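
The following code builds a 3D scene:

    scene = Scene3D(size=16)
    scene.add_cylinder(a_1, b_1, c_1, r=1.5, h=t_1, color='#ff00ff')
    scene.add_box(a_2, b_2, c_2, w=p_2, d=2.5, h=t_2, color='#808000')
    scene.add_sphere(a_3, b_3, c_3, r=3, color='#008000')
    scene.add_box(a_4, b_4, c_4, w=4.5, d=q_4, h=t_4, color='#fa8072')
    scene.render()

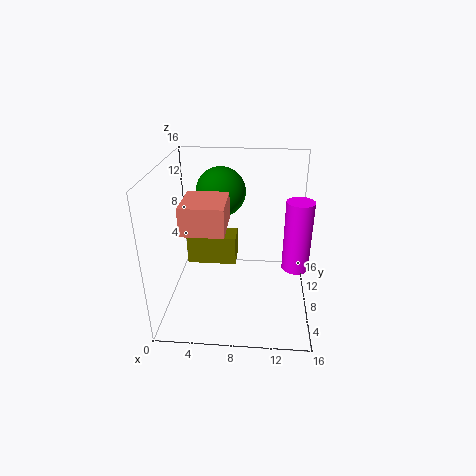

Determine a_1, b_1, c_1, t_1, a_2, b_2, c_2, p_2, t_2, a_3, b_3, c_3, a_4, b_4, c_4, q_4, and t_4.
a_1 = 14.5, b_1 = 8, c_1 = 4.5, t_1 = 8, a_2 = 3, b_2 = 5, c_2 = 6.5, p_2 = 5, t_2 = 3, a_3 = 5.5, b_3 = 13, c_3 = 11.5, a_4 = 2.5, b_4 = 4, c_4 = 10, q_4 = 5, t_4 = 3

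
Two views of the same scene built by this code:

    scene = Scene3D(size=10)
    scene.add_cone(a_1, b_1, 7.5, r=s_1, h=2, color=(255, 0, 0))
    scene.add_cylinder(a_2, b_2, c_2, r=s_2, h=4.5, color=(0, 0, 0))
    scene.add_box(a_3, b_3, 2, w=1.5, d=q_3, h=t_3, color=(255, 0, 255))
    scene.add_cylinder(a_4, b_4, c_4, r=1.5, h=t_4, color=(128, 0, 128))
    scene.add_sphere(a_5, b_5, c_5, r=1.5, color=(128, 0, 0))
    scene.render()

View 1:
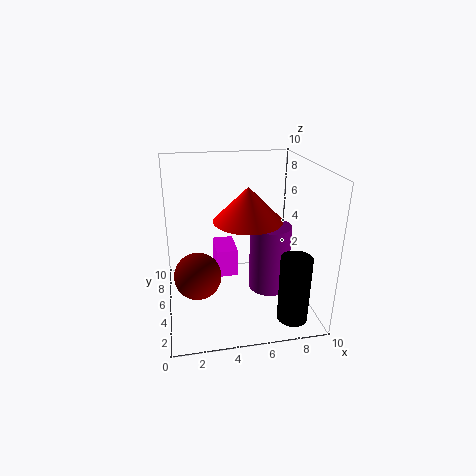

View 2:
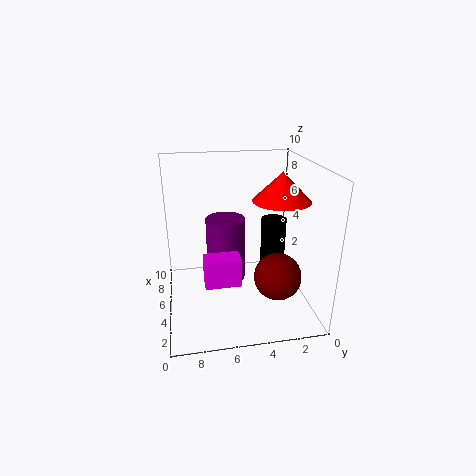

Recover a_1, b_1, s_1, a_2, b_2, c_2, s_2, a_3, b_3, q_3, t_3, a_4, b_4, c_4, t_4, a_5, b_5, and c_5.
a_1 = 5
b_1 = 2
s_1 = 2
a_2 = 8
b_2 = 1.5
c_2 = 0.5
s_2 = 1
a_3 = 3.5
b_3 = 5
q_3 = 2.5
t_3 = 2
a_4 = 7.5
b_4 = 5.5
c_4 = 0.5
t_4 = 5
a_5 = 2
b_5 = 3
c_5 = 3.5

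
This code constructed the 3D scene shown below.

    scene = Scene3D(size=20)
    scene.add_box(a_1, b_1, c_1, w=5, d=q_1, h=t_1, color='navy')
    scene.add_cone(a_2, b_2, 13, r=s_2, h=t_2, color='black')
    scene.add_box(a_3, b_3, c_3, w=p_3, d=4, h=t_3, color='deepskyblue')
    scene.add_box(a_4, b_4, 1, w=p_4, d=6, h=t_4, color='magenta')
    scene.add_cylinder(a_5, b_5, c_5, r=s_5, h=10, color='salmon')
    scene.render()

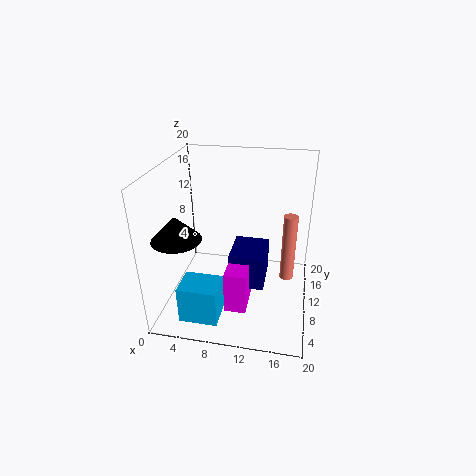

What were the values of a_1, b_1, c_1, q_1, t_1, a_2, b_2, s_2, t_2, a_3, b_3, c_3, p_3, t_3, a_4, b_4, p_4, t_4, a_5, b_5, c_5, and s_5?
a_1 = 9
b_1 = 8
c_1 = 3
q_1 = 6
t_1 = 5
a_2 = 4
b_2 = 3
s_2 = 3
t_2 = 3
a_3 = 4
b_3 = 1
c_3 = 2
p_3 = 5
t_3 = 5
a_4 = 9
b_4 = 5
p_4 = 3
t_4 = 6
a_5 = 17
b_5 = 12
c_5 = 3
s_5 = 1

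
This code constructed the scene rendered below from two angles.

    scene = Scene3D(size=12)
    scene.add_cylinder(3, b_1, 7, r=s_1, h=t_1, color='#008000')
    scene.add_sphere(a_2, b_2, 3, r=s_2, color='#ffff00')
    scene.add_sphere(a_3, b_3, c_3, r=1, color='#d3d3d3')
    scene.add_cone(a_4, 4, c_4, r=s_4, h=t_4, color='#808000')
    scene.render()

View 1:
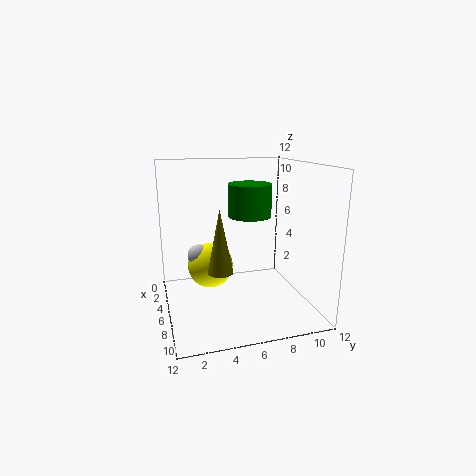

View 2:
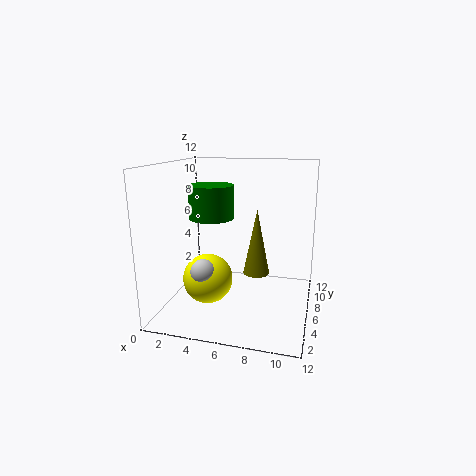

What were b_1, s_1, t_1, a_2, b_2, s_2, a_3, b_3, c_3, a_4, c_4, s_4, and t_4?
b_1 = 8
s_1 = 2
t_1 = 3
a_2 = 4
b_2 = 4
s_2 = 2
a_3 = 4
b_3 = 3
c_3 = 4
a_4 = 8
c_4 = 4
s_4 = 1
t_4 = 5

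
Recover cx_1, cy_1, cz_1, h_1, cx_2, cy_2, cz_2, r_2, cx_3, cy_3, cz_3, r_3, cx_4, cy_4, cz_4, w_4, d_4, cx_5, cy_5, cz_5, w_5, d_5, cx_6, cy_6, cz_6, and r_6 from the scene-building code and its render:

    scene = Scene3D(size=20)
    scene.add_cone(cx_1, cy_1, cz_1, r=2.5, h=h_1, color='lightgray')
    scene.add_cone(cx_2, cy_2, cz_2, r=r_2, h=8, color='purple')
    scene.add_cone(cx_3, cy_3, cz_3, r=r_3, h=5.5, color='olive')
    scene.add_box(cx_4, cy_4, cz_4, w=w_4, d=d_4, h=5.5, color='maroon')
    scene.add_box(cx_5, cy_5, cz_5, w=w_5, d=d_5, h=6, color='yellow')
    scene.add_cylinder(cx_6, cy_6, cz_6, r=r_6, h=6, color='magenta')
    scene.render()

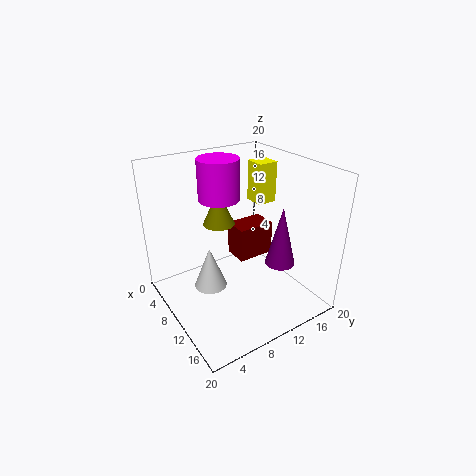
cx_1 = 6
cy_1 = 7.5
cz_1 = 0.5
h_1 = 6.5
cx_2 = 15
cy_2 = 13.5
cz_2 = 7.5
r_2 = 2
cx_3 = 3
cy_3 = 11
cz_3 = 9
r_3 = 2.5
cx_4 = 2.5
cy_4 = 13
cz_4 = 3
w_4 = 4
d_4 = 6
cx_5 = 5
cy_5 = 15
cz_5 = 13
w_5 = 3
d_5 = 3
cx_6 = 5
cy_6 = 10
cz_6 = 14
r_6 = 3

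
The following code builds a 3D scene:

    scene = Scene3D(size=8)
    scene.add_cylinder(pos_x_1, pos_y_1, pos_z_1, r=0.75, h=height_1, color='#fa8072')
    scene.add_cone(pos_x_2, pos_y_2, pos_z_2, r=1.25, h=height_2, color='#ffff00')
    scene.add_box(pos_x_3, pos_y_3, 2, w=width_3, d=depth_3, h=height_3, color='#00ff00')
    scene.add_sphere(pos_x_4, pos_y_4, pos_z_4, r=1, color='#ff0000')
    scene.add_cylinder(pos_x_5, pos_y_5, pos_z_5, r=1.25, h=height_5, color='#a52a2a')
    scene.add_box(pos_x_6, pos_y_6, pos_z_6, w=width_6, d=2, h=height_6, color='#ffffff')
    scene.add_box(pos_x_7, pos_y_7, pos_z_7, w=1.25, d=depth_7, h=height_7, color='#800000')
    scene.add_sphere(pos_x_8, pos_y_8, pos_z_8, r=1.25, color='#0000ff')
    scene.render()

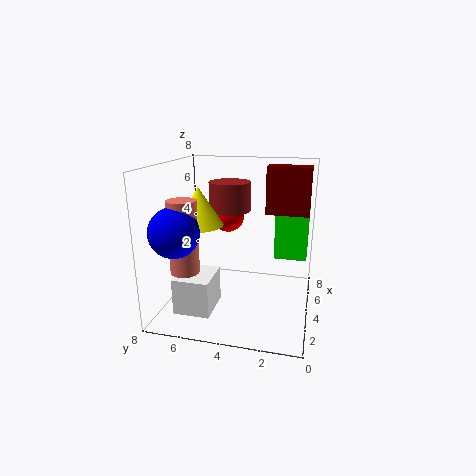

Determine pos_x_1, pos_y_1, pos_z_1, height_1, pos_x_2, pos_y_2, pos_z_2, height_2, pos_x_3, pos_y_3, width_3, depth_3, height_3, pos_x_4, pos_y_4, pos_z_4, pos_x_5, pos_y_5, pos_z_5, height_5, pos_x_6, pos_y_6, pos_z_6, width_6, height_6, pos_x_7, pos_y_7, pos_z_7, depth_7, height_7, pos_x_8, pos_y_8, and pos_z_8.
pos_x_1 = 1.75, pos_y_1 = 6.25, pos_z_1 = 2.75, height_1 = 3.75, pos_x_2 = 2.75, pos_y_2 = 5.75, pos_z_2 = 5, height_2 = 2, pos_x_3 = 6.25, pos_y_3 = 0.25, width_3 = 1.75, depth_3 = 2, height_3 = 3.25, pos_x_4 = 6.5, pos_y_4 = 5.25, pos_z_4 = 4.5, pos_x_5 = 6, pos_y_5 = 5, pos_z_5 = 5, height_5 = 1.75, pos_x_6 = 1.5, pos_y_6 = 5, pos_z_6 = 0.25, width_6 = 2.25, height_6 = 2, pos_x_7 = 5.5, pos_y_7 = 0.25, pos_z_7 = 5, depth_7 = 2.5, height_7 = 2.75, pos_x_8 = 1.25, pos_y_8 = 6.5, pos_z_8 = 5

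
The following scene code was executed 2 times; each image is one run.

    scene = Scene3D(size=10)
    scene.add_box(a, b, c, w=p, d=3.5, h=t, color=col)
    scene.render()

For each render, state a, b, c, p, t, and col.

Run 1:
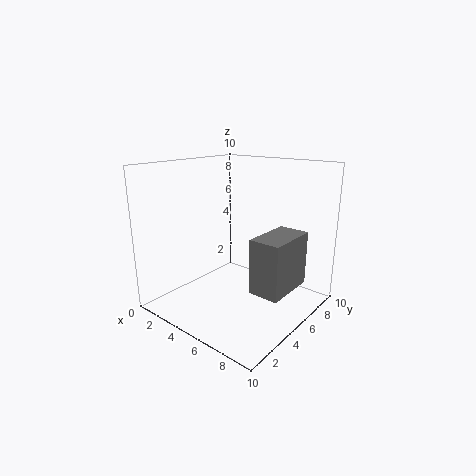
a = 7.5, b = 3, c = 2.5, p = 2, t = 3.5, col = 'gray'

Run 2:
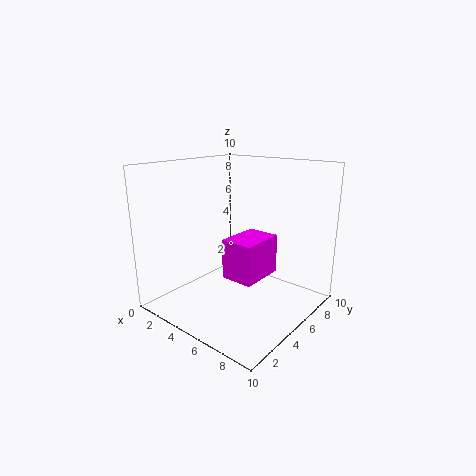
a = 3.5, b = 5, c = 1.5, p = 2.5, t = 3, col = 'magenta'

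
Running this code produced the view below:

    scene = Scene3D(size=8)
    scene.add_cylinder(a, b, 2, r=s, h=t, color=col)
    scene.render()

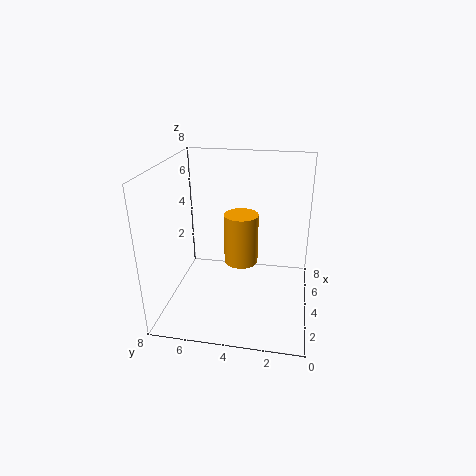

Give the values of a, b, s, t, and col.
a = 5; b = 4; s = 1; t = 3; col = 'orange'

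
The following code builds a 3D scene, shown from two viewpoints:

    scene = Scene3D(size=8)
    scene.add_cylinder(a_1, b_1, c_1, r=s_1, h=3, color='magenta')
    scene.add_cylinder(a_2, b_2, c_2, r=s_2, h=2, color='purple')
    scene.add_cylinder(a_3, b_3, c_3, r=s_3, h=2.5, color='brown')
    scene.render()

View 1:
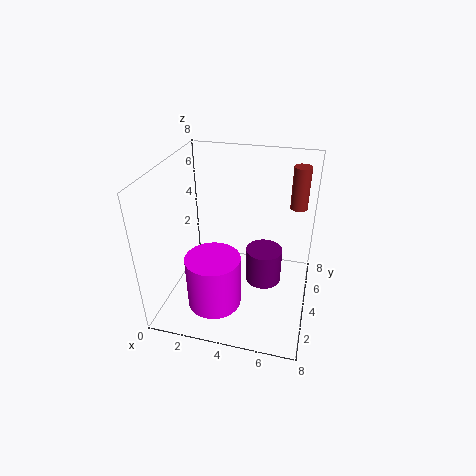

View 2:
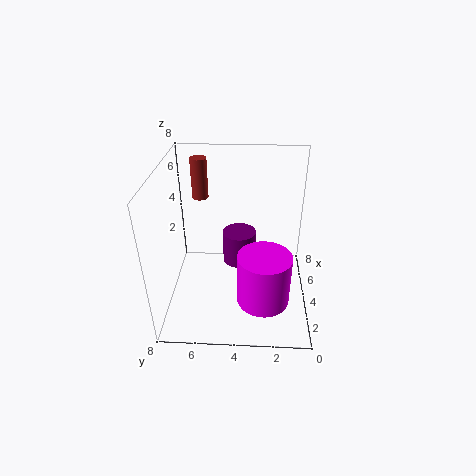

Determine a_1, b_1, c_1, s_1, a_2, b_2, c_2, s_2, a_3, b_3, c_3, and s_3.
a_1 = 3; b_1 = 2.5; c_1 = 0.5; s_1 = 1.5; a_2 = 5.5; b_2 = 4; c_2 = 1.5; s_2 = 1; a_3 = 7; b_3 = 6.5; c_3 = 5; s_3 = 0.5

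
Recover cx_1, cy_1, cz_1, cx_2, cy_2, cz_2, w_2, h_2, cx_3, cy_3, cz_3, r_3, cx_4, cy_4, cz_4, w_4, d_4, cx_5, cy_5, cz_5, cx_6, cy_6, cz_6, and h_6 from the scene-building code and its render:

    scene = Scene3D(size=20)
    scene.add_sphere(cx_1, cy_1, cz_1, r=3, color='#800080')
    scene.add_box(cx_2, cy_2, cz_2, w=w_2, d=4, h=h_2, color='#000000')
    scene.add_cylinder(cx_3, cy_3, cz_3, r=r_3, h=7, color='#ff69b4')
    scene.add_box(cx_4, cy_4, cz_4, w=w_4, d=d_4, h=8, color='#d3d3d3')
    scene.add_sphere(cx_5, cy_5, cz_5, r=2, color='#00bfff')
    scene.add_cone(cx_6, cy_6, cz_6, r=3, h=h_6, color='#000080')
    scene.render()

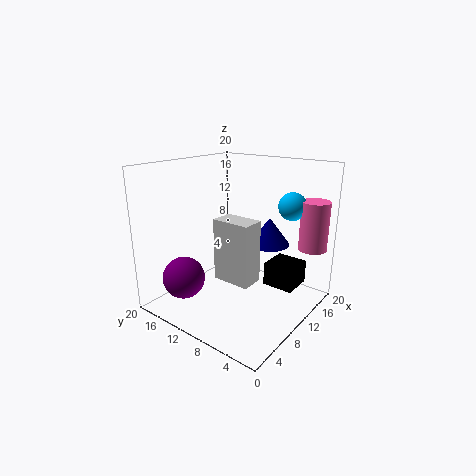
cx_1 = 5, cy_1 = 16, cz_1 = 4, cx_2 = 9, cy_2 = 1, cz_2 = 5, w_2 = 4, h_2 = 3, cx_3 = 17, cy_3 = 2, cz_3 = 8, r_3 = 2, cx_4 = 5, cy_4 = 5, cz_4 = 6, w_4 = 3, d_4 = 5, cx_5 = 16, cy_5 = 5, cz_5 = 14, cx_6 = 15, cy_6 = 8, cz_6 = 8, h_6 = 4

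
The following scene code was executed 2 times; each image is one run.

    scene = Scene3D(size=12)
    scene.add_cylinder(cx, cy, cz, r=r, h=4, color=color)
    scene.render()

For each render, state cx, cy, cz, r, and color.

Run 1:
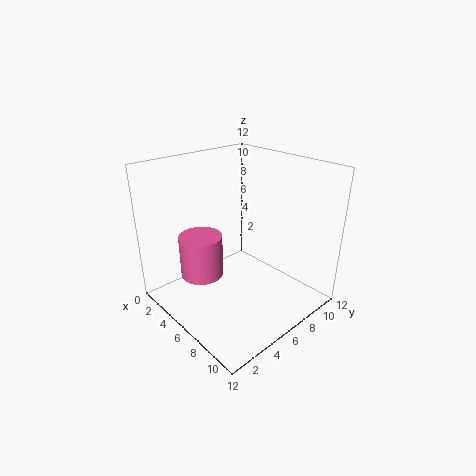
cx = 2, cy = 5, cz = 1, r = 2, color = 'hotpink'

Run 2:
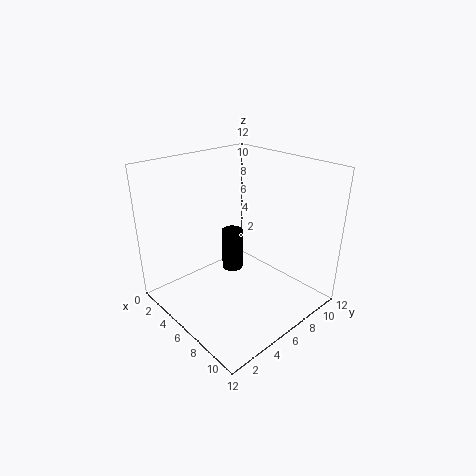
cx = 3, cy = 8, cz = 1, r = 1, color = 'black'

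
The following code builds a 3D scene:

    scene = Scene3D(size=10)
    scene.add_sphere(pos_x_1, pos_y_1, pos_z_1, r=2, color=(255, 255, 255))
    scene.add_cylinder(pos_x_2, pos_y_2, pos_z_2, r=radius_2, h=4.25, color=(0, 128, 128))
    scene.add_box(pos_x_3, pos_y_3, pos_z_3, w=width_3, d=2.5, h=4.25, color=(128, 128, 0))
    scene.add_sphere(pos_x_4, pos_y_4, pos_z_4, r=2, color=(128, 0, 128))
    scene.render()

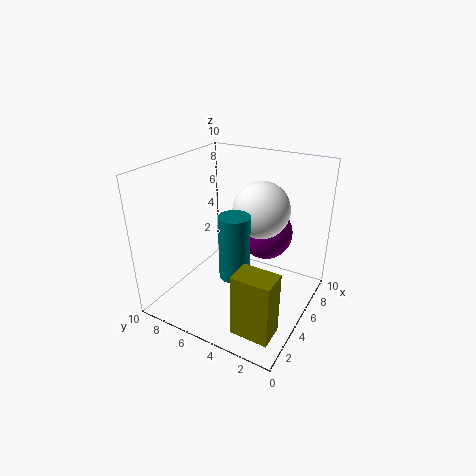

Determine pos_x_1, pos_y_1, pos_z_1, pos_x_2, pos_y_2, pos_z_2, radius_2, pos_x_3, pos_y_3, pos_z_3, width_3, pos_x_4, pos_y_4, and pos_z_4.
pos_x_1 = 6.5; pos_y_1 = 4; pos_z_1 = 6.75; pos_x_2 = 3.25; pos_y_2 = 4.25; pos_z_2 = 3.25; radius_2 = 1; pos_x_3 = 1; pos_y_3 = 0.75; pos_z_3 = 0.5; width_3 = 1.75; pos_x_4 = 8; pos_y_4 = 4.25; pos_z_4 = 4.25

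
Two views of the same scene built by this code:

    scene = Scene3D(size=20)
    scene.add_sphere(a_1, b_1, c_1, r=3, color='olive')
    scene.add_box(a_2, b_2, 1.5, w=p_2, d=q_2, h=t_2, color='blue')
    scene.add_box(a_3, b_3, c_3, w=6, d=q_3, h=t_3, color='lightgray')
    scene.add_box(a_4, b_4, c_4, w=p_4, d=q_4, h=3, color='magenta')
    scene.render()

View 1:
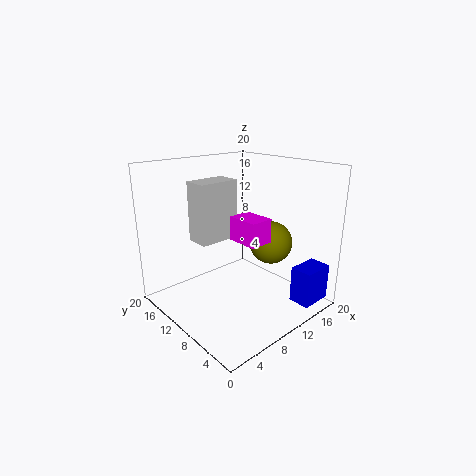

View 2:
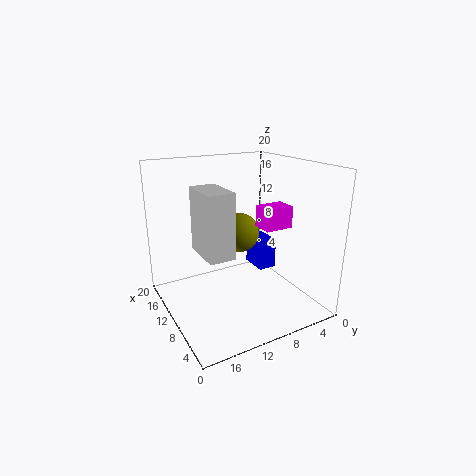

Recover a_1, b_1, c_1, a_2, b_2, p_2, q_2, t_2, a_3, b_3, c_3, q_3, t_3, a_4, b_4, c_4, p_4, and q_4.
a_1 = 14
b_1 = 7.5
c_1 = 9
a_2 = 14
b_2 = 0.5
p_2 = 4.5
q_2 = 3
t_2 = 5
a_3 = 6
b_3 = 12.5
c_3 = 9
q_3 = 3.5
t_3 = 8.5
a_4 = 6.5
b_4 = 3.5
c_4 = 11.5
p_4 = 3
q_4 = 4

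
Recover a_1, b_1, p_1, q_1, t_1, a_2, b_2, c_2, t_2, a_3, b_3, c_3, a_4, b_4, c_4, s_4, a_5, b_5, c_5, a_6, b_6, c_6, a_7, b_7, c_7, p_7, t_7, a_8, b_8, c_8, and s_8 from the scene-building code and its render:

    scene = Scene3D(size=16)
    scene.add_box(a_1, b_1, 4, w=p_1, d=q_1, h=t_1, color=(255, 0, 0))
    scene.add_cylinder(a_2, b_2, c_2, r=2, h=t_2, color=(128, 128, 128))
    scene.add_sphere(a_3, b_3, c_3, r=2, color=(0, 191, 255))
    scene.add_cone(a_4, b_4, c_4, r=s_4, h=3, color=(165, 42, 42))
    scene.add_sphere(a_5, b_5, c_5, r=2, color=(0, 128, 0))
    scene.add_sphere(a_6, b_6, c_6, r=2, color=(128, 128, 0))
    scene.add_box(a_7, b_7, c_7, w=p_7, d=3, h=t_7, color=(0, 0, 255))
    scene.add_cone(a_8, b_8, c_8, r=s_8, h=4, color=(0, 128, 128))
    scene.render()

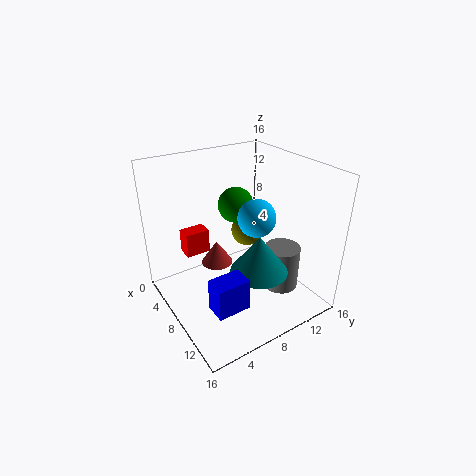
a_1 = 1
b_1 = 4
p_1 = 2
q_1 = 3
t_1 = 3
a_2 = 11
b_2 = 12
c_2 = 2
t_2 = 5
a_3 = 10
b_3 = 9
c_3 = 11
a_4 = 3
b_4 = 8
c_4 = 2
s_4 = 2
a_5 = 6
b_5 = 9
c_5 = 11
a_6 = 4
b_6 = 12
c_6 = 6
a_7 = 14
b_7 = 1
c_7 = 6
p_7 = 2
t_7 = 3
a_8 = 12
b_8 = 8
c_8 = 6
s_8 = 3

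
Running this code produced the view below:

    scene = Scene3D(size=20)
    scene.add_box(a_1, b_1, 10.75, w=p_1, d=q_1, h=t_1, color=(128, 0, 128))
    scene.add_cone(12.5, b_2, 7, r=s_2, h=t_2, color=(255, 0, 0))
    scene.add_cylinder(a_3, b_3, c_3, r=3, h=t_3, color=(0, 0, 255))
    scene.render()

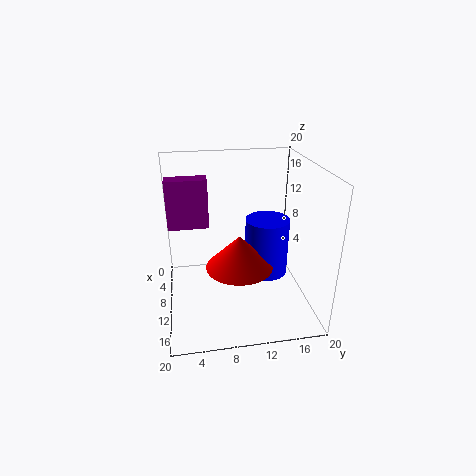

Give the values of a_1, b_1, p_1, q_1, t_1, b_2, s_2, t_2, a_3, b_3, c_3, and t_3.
a_1 = 5.25; b_1 = 0.5; p_1 = 2.5; q_1 = 5.75; t_1 = 7; b_2 = 9.75; s_2 = 4.5; t_2 = 4.5; a_3 = 10.5; b_3 = 14; c_3 = 4.75; t_3 = 8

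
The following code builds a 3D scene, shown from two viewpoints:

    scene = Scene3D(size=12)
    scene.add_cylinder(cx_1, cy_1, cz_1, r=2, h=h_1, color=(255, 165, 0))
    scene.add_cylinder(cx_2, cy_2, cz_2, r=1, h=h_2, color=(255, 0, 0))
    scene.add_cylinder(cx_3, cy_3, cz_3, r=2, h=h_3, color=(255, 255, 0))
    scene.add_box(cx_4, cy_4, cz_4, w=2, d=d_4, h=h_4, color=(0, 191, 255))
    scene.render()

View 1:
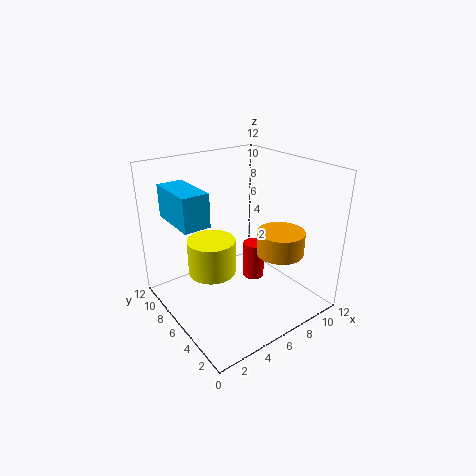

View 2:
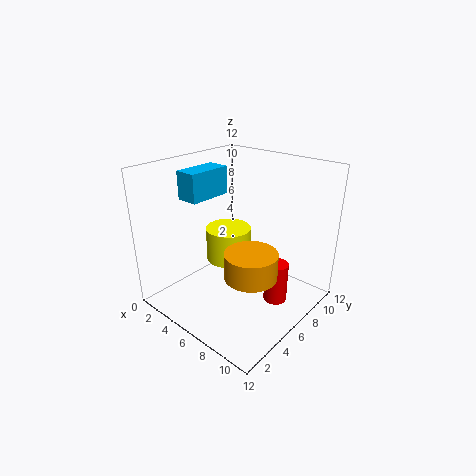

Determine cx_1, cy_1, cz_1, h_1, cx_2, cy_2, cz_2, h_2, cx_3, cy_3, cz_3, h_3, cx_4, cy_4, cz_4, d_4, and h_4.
cx_1 = 9
cy_1 = 4
cz_1 = 4.5
h_1 = 2
cx_2 = 9
cy_2 = 7.5
cz_2 = 0.5
h_2 = 3.5
cx_3 = 4
cy_3 = 7
cz_3 = 3
h_3 = 3
cx_4 = 0.5
cy_4 = 4.5
cz_4 = 8.5
d_4 = 4
h_4 = 2.5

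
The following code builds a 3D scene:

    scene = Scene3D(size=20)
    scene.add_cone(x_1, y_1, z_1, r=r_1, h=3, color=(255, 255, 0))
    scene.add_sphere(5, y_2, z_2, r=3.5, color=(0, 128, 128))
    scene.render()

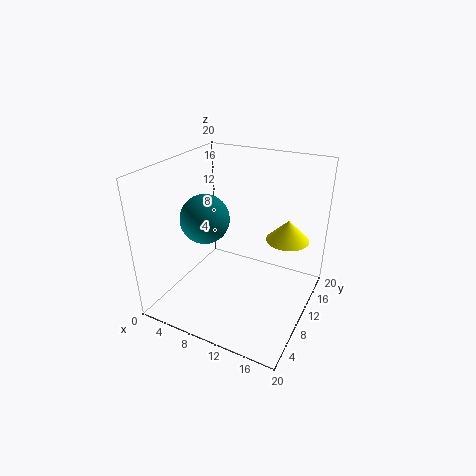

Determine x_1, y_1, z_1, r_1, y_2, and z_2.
x_1 = 16
y_1 = 13.5
z_1 = 9.5
r_1 = 3
y_2 = 9.5
z_2 = 12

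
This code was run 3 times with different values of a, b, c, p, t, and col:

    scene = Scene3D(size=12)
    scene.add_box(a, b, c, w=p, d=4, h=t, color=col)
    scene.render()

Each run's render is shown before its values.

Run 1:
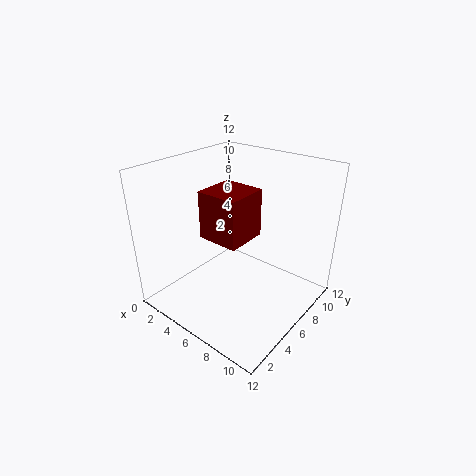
a = 1.5; b = 6; c = 4.5; p = 4; t = 4.5; col = 'maroon'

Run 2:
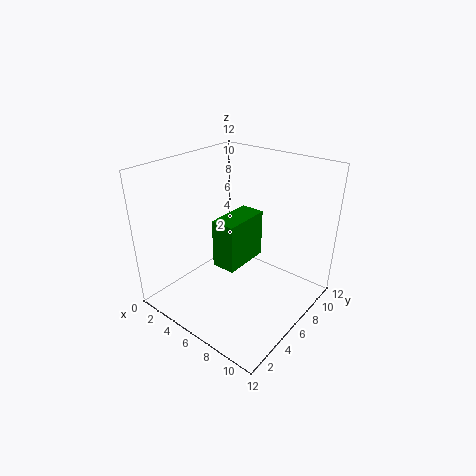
a = 5; b = 4; c = 4; p = 2; t = 4; col = 'green'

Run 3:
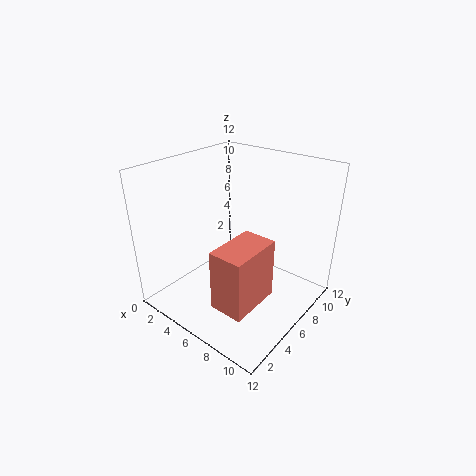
a = 8; b = 0.5; c = 3.5; p = 2.5; t = 4.5; col = 'salmon'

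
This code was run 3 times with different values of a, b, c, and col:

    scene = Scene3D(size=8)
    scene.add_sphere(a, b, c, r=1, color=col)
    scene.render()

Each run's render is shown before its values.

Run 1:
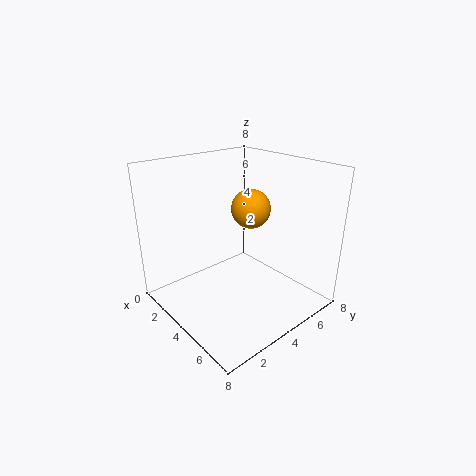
a = 5
b = 4
c = 6
col = 'orange'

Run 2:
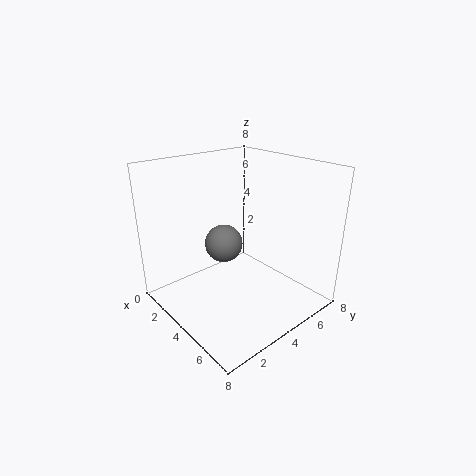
a = 4
b = 3
c = 4
col = 'gray'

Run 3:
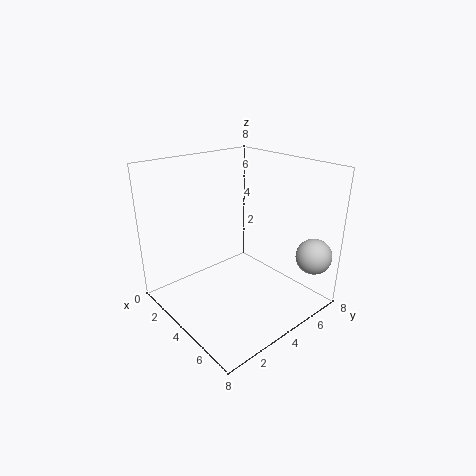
a = 7
b = 7
c = 3
col = 'lightgray'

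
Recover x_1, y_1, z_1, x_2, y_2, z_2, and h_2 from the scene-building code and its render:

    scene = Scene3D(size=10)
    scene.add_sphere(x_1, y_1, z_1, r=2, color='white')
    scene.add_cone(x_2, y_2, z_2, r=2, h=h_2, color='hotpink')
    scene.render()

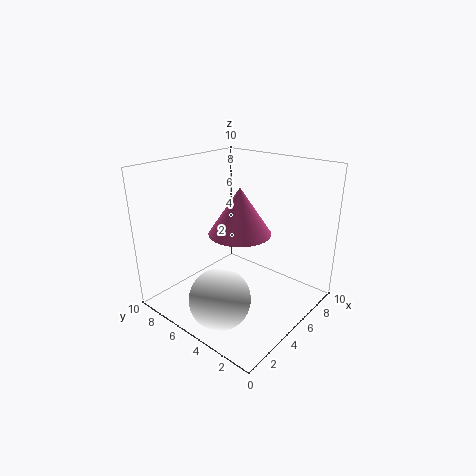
x_1 = 2, y_1 = 4, z_1 = 2, x_2 = 4, y_2 = 4, z_2 = 6, h_2 = 3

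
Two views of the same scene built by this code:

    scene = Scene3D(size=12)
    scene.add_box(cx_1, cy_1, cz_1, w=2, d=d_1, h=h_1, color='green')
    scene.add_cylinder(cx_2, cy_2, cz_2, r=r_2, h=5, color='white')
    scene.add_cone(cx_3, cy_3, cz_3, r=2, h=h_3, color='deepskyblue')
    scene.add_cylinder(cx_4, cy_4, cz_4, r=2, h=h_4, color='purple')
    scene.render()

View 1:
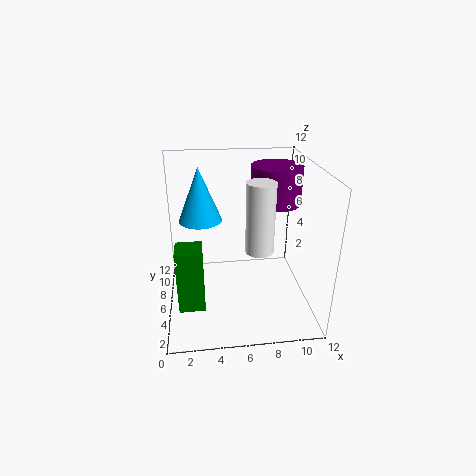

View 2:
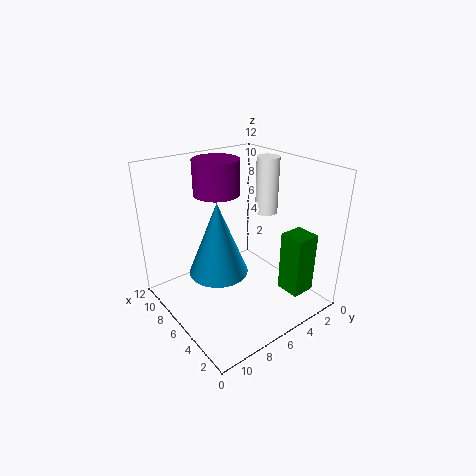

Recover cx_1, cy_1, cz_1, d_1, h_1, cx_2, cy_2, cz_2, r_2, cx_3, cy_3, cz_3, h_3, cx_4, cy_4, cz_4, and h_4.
cx_1 = 1; cy_1 = 2; cz_1 = 2; d_1 = 2; h_1 = 5; cx_2 = 7; cy_2 = 2; cz_2 = 7; r_2 = 1; cx_3 = 3; cy_3 = 10; cz_3 = 6; h_3 = 5; cx_4 = 9; cy_4 = 6; cz_4 = 9; h_4 = 3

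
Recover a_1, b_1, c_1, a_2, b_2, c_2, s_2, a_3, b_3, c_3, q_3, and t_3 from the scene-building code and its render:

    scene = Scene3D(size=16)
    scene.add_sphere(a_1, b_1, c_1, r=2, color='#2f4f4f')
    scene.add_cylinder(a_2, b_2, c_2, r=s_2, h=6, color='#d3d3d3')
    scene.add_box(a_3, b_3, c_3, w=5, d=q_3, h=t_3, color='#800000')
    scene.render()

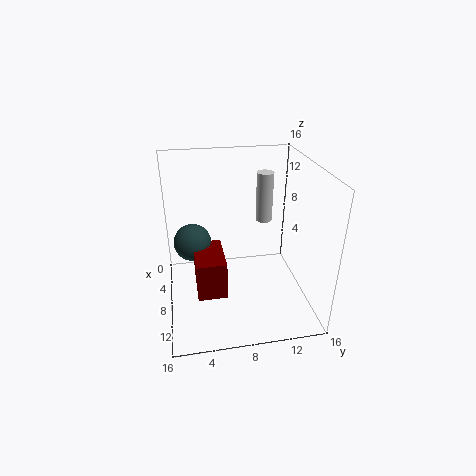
a_1 = 8; b_1 = 3; c_1 = 8; a_2 = 4; b_2 = 12; c_2 = 8; s_2 = 1; a_3 = 8; b_3 = 3; c_3 = 4; q_3 = 3; t_3 = 4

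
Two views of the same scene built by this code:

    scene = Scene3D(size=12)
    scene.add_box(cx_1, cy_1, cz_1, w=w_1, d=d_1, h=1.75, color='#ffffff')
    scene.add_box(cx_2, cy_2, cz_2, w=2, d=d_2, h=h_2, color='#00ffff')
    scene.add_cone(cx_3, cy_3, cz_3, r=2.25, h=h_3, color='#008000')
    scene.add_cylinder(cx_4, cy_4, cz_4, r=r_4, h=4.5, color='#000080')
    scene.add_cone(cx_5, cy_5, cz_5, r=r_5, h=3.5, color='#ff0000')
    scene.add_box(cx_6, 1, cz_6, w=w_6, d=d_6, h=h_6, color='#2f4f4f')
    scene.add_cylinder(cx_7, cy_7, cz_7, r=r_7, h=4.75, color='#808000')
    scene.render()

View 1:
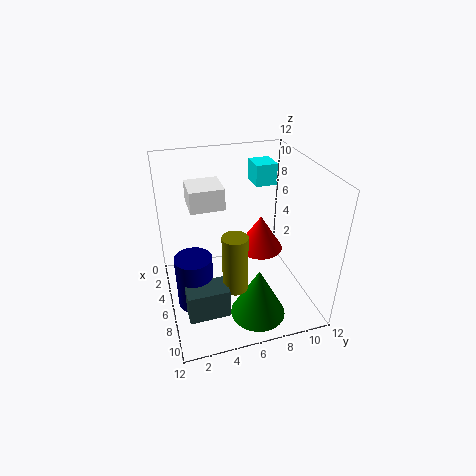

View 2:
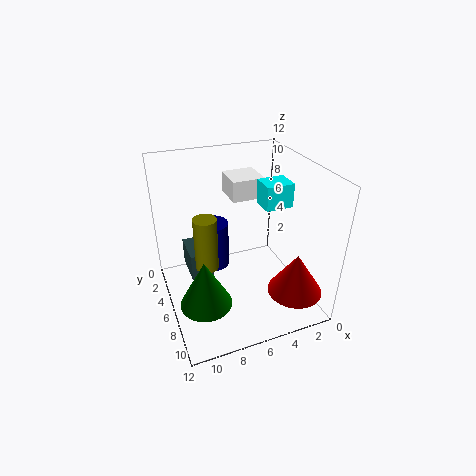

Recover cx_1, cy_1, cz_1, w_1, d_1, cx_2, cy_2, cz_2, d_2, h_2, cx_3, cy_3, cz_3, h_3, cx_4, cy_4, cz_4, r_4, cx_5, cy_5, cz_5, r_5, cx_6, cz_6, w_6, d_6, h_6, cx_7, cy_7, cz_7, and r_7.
cx_1 = 3.25, cy_1 = 2.25, cz_1 = 8.75, w_1 = 2.75, d_1 = 2.75, cx_2 = 3.25, cy_2 = 7.75, cz_2 = 10, d_2 = 1.75, h_2 = 1.75, cx_3 = 9.25, cy_3 = 6.75, cz_3 = 0.5, h_3 = 4.25, cx_4 = 7, cy_4 = 2, cz_4 = 1, r_4 = 1.5, cx_5 = 2.25, cy_5 = 9.5, cz_5 = 2, r_5 = 2.25, cx_6 = 7.75, cz_6 = 1.25, w_6 = 2, d_6 = 3.25, h_6 = 2.5, cx_7 = 8.5, cy_7 = 5, cz_7 = 3, r_7 = 1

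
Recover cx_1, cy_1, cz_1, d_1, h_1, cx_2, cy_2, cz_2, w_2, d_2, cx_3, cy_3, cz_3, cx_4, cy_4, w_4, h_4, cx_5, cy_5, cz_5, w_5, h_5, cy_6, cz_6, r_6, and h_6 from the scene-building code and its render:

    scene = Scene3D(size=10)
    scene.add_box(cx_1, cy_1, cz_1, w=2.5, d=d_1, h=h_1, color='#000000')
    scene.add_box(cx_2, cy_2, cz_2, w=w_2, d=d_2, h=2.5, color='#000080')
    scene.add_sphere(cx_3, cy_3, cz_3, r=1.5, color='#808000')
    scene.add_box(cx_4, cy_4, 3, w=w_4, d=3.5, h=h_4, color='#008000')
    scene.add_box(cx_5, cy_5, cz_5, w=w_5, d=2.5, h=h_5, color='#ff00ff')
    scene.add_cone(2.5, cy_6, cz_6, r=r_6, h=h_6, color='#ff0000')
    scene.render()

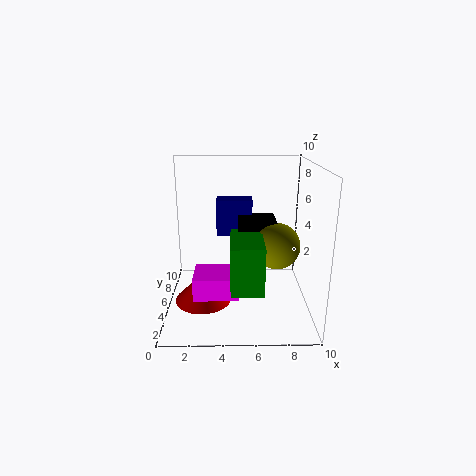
cx_1 = 5; cy_1 = 3.5; cz_1 = 5; d_1 = 2.5; h_1 = 1.5; cx_2 = 3.5; cy_2 = 5.5; cz_2 = 5; w_2 = 2.5; d_2 = 1.5; cx_3 = 7.5; cy_3 = 3.5; cz_3 = 5; cx_4 = 4.5; cy_4 = 0.5; w_4 = 2; h_4 = 3; cx_5 = 2; cy_5 = 2.5; cz_5 = 1.5; w_5 = 3; h_5 = 1.5; cy_6 = 4.5; cz_6 = 0.5; r_6 = 2; h_6 = 2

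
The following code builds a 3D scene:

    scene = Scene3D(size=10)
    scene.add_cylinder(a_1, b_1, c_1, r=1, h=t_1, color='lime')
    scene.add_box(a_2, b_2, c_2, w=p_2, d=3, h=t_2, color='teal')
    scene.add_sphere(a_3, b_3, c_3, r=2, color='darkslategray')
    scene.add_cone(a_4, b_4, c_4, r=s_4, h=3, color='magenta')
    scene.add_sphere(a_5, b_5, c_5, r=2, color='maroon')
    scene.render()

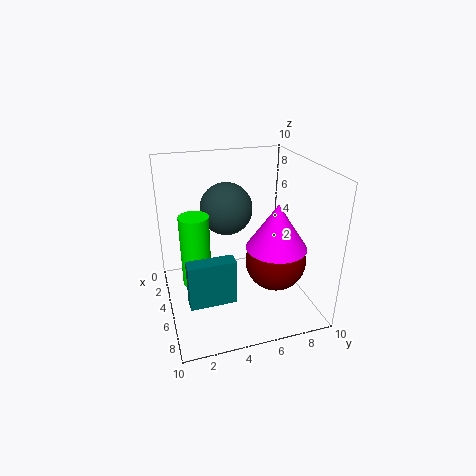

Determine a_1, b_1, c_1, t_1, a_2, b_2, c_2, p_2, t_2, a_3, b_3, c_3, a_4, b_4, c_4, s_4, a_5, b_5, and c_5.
a_1 = 5; b_1 = 2; c_1 = 2; t_1 = 5; a_2 = 7; b_2 = 1; c_2 = 2; p_2 = 1; t_2 = 3; a_3 = 2; b_3 = 5; c_3 = 6; a_4 = 7; b_4 = 7; c_4 = 5; s_4 = 2; a_5 = 7; b_5 = 7; c_5 = 4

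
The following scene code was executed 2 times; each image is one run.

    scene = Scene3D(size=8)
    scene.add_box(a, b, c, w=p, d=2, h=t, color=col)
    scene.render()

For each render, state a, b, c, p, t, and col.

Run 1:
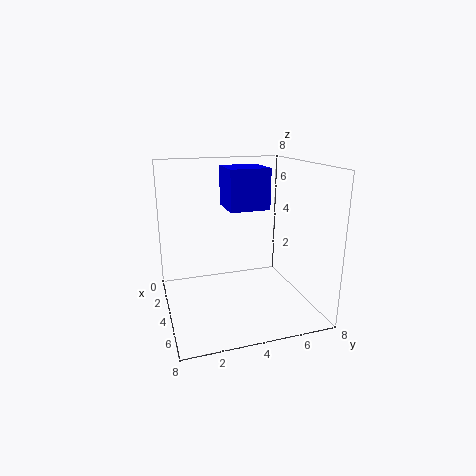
a = 4, b = 3, c = 6, p = 2, t = 2, col = 'blue'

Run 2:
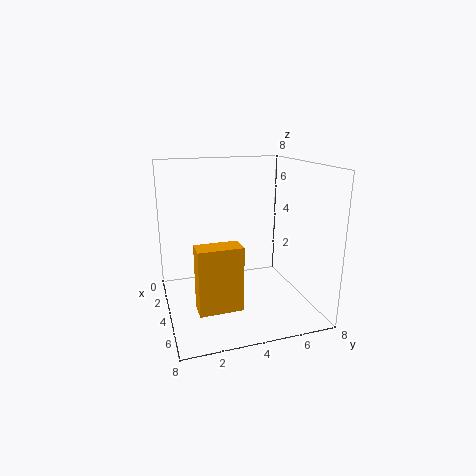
a = 7, b = 1, c = 2, p = 1, t = 3, col = 'orange'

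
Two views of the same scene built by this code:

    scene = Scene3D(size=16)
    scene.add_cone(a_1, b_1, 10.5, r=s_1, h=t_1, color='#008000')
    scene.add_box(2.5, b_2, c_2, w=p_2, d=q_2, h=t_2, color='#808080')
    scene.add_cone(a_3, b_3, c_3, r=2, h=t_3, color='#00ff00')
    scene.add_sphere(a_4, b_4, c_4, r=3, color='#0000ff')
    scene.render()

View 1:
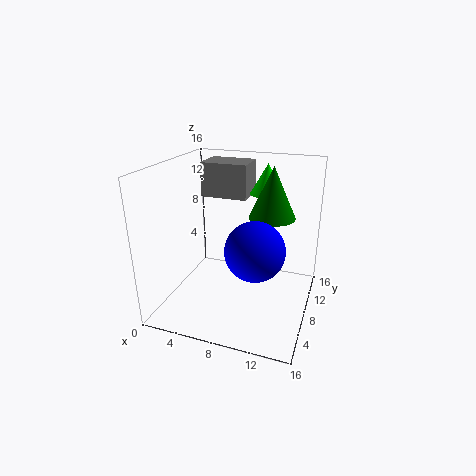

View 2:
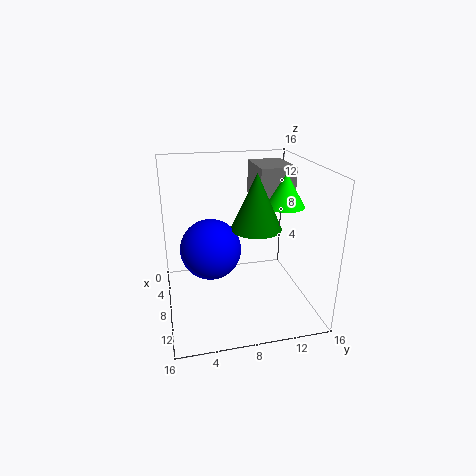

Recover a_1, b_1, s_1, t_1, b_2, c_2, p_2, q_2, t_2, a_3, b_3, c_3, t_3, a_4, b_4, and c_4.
a_1 = 11.5; b_1 = 9; s_1 = 2.5; t_1 = 5.5; b_2 = 10.5; c_2 = 11.5; p_2 = 5.5; q_2 = 4; t_2 = 4; a_3 = 10; b_3 = 12.5; c_3 = 12; t_3 = 3.5; a_4 = 11; b_4 = 4.5; c_4 = 8.5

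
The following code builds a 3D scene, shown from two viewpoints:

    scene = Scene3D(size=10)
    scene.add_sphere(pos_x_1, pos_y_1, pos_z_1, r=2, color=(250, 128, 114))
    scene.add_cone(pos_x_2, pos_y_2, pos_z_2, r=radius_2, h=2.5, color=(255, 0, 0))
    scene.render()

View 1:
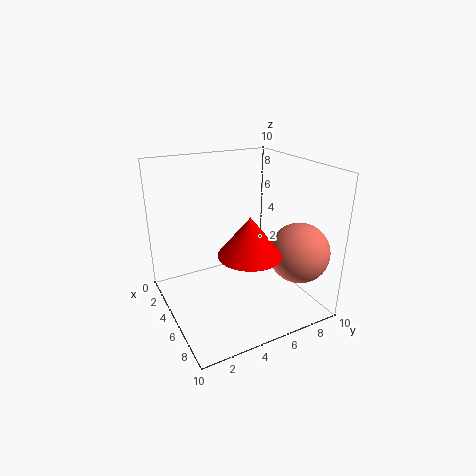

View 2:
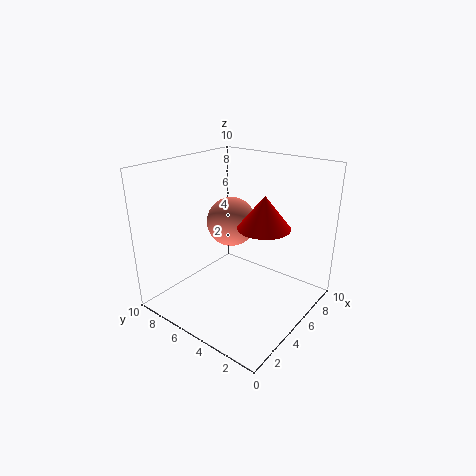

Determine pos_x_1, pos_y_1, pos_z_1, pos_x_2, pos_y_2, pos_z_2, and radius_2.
pos_x_1 = 8
pos_y_1 = 8
pos_z_1 = 4.5
pos_x_2 = 7.5
pos_y_2 = 4.5
pos_z_2 = 5
radius_2 = 2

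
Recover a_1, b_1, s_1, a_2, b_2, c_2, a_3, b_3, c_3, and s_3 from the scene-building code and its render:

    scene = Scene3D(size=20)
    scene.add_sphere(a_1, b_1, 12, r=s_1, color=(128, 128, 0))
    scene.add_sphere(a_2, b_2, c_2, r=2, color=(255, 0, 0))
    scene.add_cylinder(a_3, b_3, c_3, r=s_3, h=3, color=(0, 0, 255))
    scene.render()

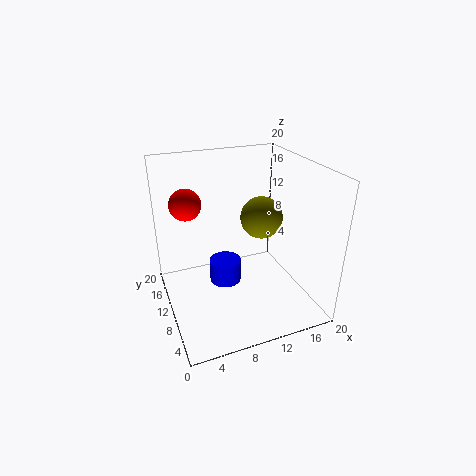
a_1 = 14, b_1 = 11, s_1 = 3, a_2 = 3, b_2 = 10, c_2 = 16, a_3 = 7, b_3 = 7, c_3 = 6, s_3 = 2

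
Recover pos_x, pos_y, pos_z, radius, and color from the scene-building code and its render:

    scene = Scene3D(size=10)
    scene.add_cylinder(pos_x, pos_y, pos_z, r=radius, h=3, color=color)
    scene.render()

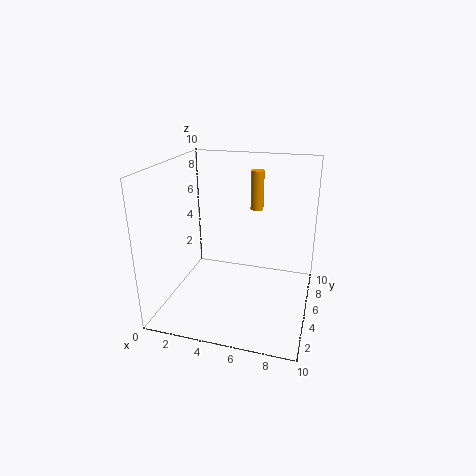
pos_x = 5.5; pos_y = 8.5; pos_z = 6; radius = 0.5; color = 'orange'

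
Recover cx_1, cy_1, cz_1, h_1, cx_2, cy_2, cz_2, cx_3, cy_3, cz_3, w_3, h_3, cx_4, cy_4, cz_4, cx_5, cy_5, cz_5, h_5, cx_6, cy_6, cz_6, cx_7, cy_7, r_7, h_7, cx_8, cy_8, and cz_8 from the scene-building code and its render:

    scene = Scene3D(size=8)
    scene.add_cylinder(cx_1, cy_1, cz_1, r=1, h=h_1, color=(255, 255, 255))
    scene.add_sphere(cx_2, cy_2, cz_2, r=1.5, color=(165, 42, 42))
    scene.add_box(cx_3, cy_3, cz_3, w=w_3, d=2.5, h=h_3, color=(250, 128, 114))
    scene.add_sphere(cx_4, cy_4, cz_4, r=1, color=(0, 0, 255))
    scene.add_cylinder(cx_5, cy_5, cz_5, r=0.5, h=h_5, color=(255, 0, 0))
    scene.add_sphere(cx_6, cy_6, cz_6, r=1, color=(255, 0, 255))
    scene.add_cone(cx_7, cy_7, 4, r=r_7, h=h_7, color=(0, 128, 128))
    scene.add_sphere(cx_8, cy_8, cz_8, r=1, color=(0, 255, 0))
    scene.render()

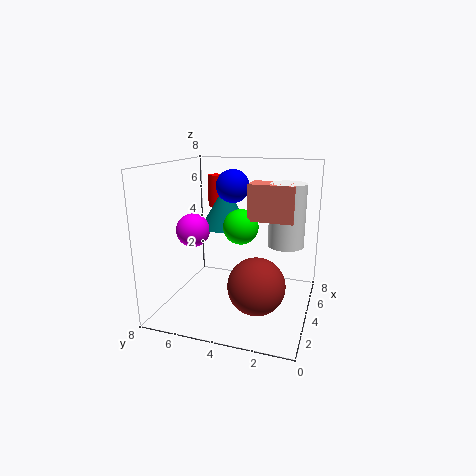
cx_1 = 5; cy_1 = 1.5; cz_1 = 3.5; h_1 = 3.5; cx_2 = 2.5; cy_2 = 2.5; cz_2 = 2; cx_3 = 4; cy_3 = 1; cz_3 = 5; w_3 = 1.5; h_3 = 2; cx_4 = 6; cy_4 = 5; cz_4 = 6.5; cx_5 = 7; cy_5 = 6.5; cz_5 = 5; h_5 = 2; cx_6 = 4.5; cy_6 = 7; cz_6 = 4; cx_7 = 6; cy_7 = 5.5; r_7 = 1.5; h_7 = 2.5; cx_8 = 4.5; cy_8 = 4; cz_8 = 4.5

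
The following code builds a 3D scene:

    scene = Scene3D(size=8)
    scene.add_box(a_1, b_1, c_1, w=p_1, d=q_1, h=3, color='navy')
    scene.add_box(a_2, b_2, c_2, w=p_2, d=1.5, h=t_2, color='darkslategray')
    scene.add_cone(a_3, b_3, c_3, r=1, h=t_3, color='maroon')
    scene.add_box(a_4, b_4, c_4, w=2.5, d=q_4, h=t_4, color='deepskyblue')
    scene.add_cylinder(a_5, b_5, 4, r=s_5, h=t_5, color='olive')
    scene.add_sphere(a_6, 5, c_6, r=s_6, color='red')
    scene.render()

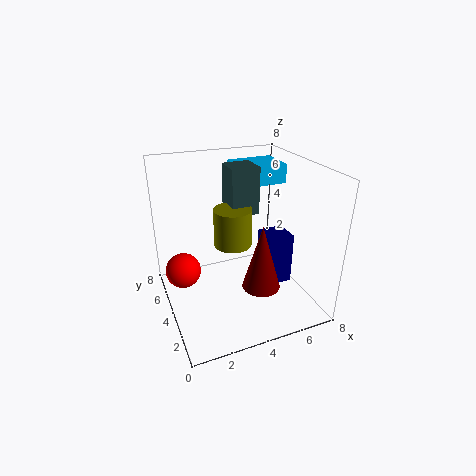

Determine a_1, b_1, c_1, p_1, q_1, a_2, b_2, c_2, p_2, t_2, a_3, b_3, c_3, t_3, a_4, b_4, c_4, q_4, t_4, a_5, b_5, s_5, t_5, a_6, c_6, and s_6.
a_1 = 5.5, b_1 = 3, c_1 = 1, p_1 = 1.5, q_1 = 1.5, a_2 = 3.5, b_2 = 3.5, c_2 = 5.5, p_2 = 1.5, t_2 = 2.5, a_3 = 4.5, b_3 = 2, c_3 = 2, t_3 = 3.5, a_4 = 4, b_4 = 3.5, c_4 = 7, q_4 = 2, t_4 = 1, a_5 = 3.5, b_5 = 3.5, s_5 = 1, t_5 = 2, a_6 = 1, c_6 = 2, s_6 = 1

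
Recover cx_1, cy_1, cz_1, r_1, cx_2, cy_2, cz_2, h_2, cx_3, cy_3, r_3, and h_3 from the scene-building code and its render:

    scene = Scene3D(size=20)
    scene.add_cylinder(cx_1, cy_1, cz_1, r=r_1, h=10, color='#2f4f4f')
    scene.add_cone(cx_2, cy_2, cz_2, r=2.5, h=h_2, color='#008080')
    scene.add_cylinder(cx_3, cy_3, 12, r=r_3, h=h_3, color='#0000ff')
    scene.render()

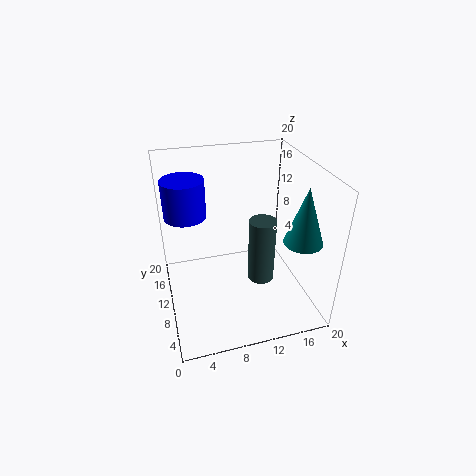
cx_1 = 14
cy_1 = 11
cz_1 = 1.5
r_1 = 2
cx_2 = 17
cy_2 = 4.5
cz_2 = 11.5
h_2 = 7.5
cx_3 = 3.5
cy_3 = 14.5
r_3 = 3
h_3 = 5.5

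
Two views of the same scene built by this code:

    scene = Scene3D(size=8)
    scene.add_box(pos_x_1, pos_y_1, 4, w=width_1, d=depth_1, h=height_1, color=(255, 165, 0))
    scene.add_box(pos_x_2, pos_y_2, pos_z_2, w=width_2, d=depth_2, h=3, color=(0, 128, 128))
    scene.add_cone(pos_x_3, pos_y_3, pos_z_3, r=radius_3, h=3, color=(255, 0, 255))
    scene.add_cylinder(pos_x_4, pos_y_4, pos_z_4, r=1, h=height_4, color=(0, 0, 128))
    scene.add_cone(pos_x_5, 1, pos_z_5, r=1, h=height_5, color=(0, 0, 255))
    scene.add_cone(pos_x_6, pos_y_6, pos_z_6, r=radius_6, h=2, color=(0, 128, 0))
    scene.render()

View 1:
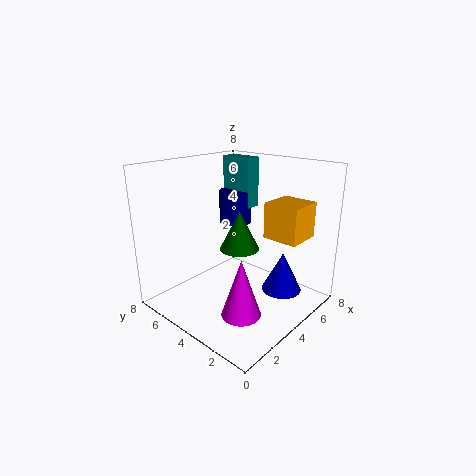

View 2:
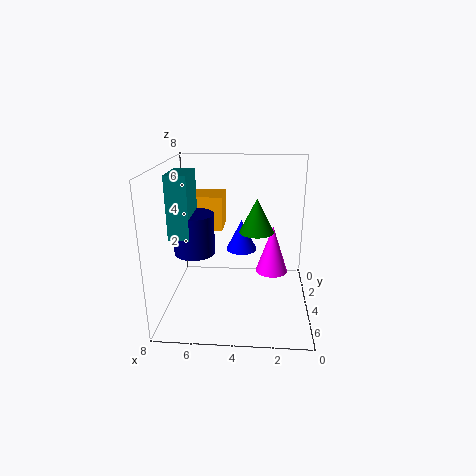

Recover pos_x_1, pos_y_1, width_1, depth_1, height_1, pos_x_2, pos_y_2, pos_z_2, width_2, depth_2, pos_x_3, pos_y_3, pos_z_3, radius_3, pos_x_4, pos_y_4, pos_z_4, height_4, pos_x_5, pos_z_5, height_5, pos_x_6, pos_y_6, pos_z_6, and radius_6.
pos_x_1 = 5
pos_y_1 = 1
width_1 = 2
depth_1 = 2
height_1 = 2
pos_x_2 = 6
pos_y_2 = 5
pos_z_2 = 5
width_2 = 1
depth_2 = 2
pos_x_3 = 2
pos_y_3 = 2
pos_z_3 = 1
radius_3 = 1
pos_x_4 = 6
pos_y_4 = 6
pos_z_4 = 4
height_4 = 2
pos_x_5 = 4
pos_z_5 = 2
height_5 = 2
pos_x_6 = 3
pos_y_6 = 3
pos_z_6 = 4
radius_6 = 1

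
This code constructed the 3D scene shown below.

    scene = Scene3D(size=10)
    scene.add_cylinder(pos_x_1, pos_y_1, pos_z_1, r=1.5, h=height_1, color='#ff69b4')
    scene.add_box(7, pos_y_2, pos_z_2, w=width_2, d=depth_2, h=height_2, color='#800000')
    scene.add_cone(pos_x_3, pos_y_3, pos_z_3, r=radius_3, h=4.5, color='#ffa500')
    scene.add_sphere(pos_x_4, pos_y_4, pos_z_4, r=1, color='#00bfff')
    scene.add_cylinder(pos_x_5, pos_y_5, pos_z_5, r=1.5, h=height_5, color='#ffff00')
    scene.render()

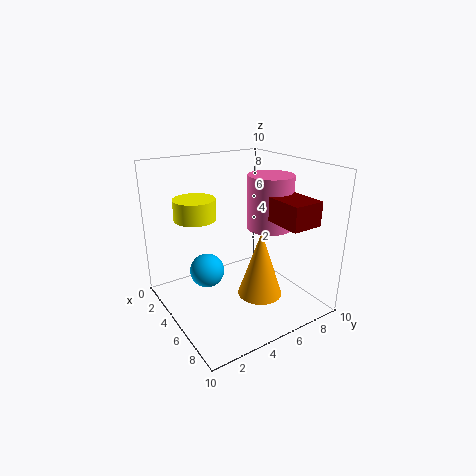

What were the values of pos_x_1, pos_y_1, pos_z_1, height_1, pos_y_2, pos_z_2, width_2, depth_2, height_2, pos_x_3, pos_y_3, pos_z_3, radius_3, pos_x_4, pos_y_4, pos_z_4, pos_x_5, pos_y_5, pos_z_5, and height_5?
pos_x_1 = 6.5; pos_y_1 = 6.5; pos_z_1 = 6; height_1 = 3.5; pos_y_2 = 5.5; pos_z_2 = 7; width_2 = 3; depth_2 = 2; height_2 = 1.5; pos_x_3 = 7; pos_y_3 = 5.5; pos_z_3 = 1.5; radius_3 = 1.5; pos_x_4 = 7; pos_y_4 = 1.5; pos_z_4 = 4.5; pos_x_5 = 2.5; pos_y_5 = 3; pos_z_5 = 6; height_5 = 1.5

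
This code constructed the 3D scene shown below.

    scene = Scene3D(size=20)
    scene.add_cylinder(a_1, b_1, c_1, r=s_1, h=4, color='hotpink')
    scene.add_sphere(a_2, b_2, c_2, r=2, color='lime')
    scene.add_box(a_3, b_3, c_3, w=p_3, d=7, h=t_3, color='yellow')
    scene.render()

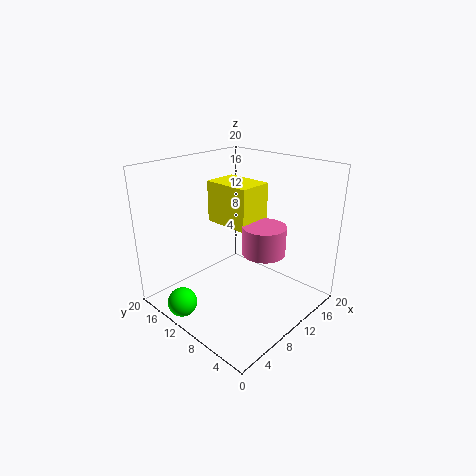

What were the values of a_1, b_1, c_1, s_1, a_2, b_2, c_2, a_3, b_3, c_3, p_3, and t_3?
a_1 = 12, b_1 = 7, c_1 = 8, s_1 = 3, a_2 = 2, b_2 = 13, c_2 = 2, a_3 = 10, b_3 = 9, c_3 = 11, p_3 = 5, t_3 = 6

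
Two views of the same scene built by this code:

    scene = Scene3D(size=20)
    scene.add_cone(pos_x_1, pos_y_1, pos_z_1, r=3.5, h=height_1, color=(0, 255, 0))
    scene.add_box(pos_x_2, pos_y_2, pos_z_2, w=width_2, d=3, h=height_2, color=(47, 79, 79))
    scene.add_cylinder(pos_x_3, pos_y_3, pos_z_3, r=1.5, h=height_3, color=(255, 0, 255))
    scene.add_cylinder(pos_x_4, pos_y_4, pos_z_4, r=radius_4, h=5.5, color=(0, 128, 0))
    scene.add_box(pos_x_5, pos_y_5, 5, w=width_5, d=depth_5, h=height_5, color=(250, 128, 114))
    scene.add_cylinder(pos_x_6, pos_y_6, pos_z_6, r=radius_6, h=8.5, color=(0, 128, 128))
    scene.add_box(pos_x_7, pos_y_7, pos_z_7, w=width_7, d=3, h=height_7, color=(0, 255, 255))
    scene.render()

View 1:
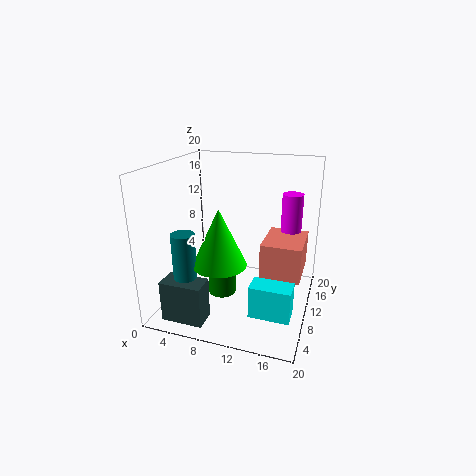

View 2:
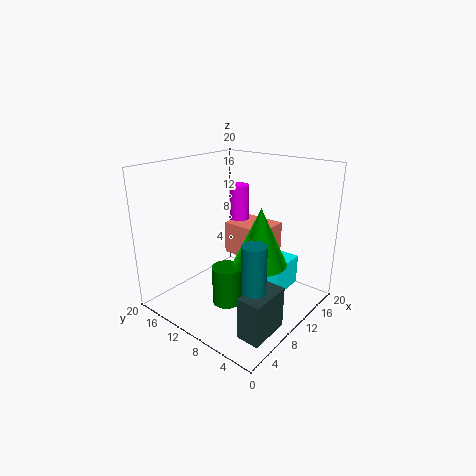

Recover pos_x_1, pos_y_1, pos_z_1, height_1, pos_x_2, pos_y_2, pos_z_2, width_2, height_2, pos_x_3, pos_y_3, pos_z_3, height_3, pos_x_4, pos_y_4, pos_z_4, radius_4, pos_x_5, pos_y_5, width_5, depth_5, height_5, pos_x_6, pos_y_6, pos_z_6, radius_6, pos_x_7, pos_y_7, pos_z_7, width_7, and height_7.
pos_x_1 = 9
pos_y_1 = 5.5
pos_z_1 = 8
height_1 = 7.5
pos_x_2 = 2.5
pos_y_2 = 1
pos_z_2 = 1
width_2 = 5.5
height_2 = 5.5
pos_x_3 = 16.5
pos_y_3 = 15
pos_z_3 = 8
height_3 = 7.5
pos_x_4 = 7.5
pos_y_4 = 10
pos_z_4 = 1
radius_4 = 2
pos_x_5 = 13.5
pos_y_5 = 8.5
width_5 = 5.5
depth_5 = 7
height_5 = 5
pos_x_6 = 5
pos_y_6 = 3.5
pos_z_6 = 4
radius_6 = 1.5
pos_x_7 = 13
pos_y_7 = 5
pos_z_7 = 1
width_7 = 5.5
height_7 = 4.5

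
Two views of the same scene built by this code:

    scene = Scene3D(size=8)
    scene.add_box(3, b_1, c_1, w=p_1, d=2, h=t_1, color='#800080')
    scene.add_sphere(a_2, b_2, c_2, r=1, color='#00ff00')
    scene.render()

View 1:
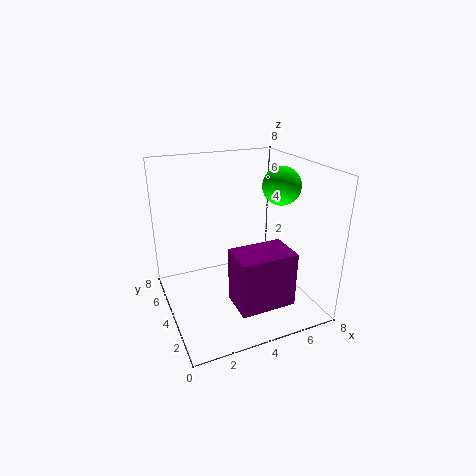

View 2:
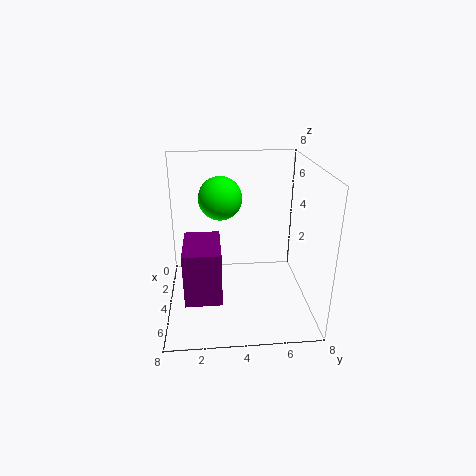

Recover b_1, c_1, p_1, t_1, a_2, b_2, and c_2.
b_1 = 1
c_1 = 1
p_1 = 3
t_1 = 3
a_2 = 6
b_2 = 3
c_2 = 7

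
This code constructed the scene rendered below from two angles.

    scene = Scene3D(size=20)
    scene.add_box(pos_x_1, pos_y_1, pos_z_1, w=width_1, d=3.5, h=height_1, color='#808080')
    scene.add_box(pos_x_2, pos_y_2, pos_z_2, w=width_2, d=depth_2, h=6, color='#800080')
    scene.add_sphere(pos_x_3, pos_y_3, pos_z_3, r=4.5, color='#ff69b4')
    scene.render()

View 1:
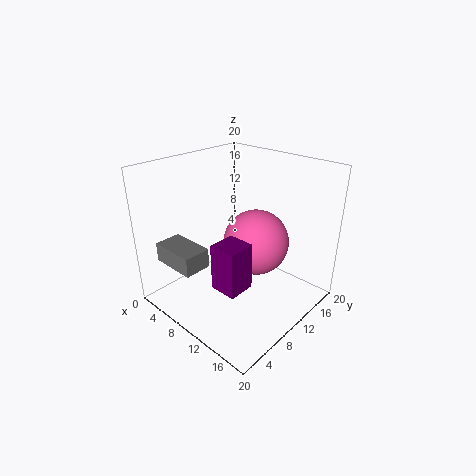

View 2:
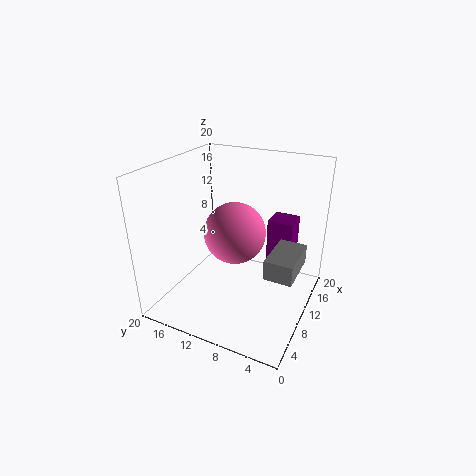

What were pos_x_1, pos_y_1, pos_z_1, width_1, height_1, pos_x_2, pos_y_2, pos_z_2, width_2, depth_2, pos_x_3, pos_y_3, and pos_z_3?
pos_x_1 = 4.5, pos_y_1 = 0.5, pos_z_1 = 8.5, width_1 = 6, height_1 = 2.5, pos_x_2 = 12, pos_y_2 = 3, pos_z_2 = 6.5, width_2 = 3.5, depth_2 = 3.5, pos_x_3 = 12, pos_y_3 = 11.5, pos_z_3 = 9.5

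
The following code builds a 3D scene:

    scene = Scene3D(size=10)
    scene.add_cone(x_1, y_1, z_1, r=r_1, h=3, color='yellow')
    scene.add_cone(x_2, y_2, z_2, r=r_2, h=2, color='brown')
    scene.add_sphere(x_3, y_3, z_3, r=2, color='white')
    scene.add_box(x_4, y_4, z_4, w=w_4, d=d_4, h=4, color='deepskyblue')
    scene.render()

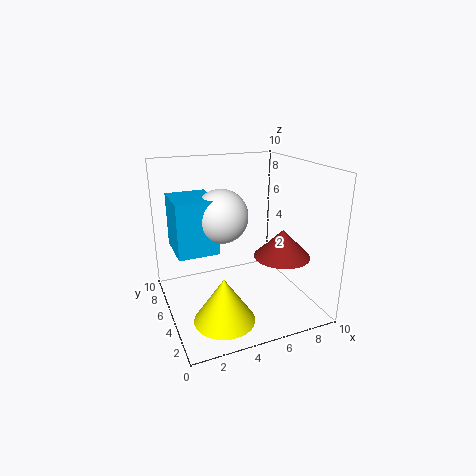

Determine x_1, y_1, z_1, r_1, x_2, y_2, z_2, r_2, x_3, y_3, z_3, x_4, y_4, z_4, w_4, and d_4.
x_1 = 3, y_1 = 2.5, z_1 = 0.5, r_1 = 2, x_2 = 8, y_2 = 4, z_2 = 3.5, r_2 = 2, x_3 = 4.5, y_3 = 7, z_3 = 6, x_4 = 1, y_4 = 6, z_4 = 3.5, w_4 = 3, d_4 = 3.5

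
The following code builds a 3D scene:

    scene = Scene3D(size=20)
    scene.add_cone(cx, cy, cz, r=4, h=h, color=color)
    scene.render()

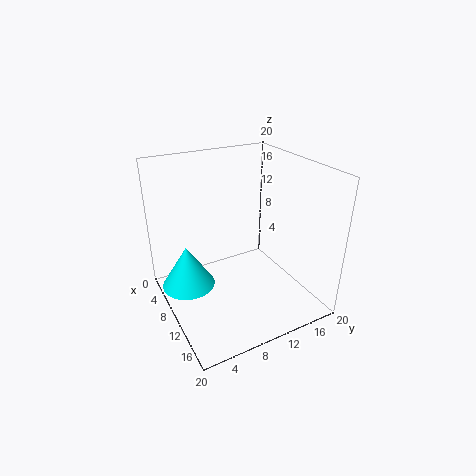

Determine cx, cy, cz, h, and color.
cx = 5, cy = 4, cz = 1, h = 6.5, color = 'cyan'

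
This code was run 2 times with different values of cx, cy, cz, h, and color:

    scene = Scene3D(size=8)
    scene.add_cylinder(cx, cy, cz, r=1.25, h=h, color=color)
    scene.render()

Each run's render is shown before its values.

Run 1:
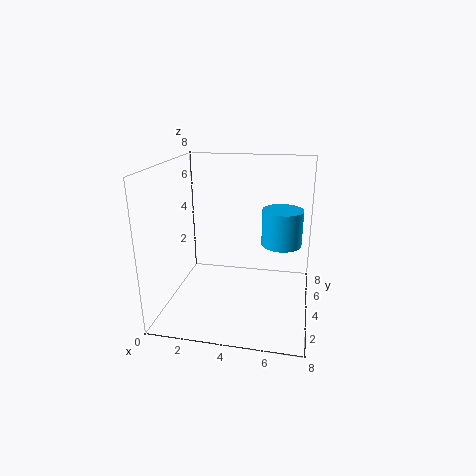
cx = 6.25, cy = 6.5, cz = 2.75, h = 2.25, color = 'deepskyblue'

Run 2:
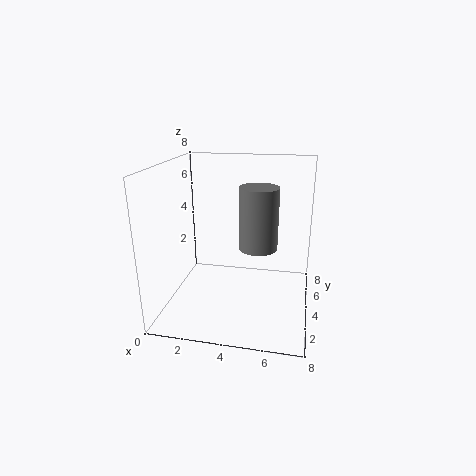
cx = 4.75, cy = 6.75, cz = 2.25, h = 4, color = 'gray'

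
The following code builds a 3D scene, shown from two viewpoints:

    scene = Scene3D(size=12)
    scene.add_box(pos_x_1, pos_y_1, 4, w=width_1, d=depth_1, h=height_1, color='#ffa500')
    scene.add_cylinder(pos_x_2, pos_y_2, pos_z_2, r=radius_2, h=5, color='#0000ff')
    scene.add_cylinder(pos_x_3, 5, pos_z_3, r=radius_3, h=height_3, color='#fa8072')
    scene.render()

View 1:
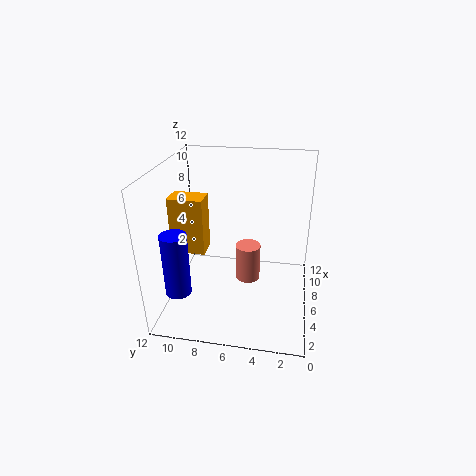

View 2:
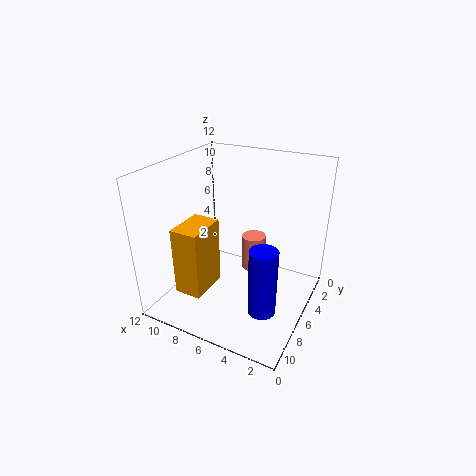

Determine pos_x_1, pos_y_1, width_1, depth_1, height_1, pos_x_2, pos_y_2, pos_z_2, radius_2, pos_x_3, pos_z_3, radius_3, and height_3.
pos_x_1 = 6
pos_y_1 = 9
width_1 = 2
depth_1 = 3
height_1 = 5
pos_x_2 = 2
pos_y_2 = 10
pos_z_2 = 3
radius_2 = 1
pos_x_3 = 5
pos_z_3 = 3
radius_3 = 1
height_3 = 3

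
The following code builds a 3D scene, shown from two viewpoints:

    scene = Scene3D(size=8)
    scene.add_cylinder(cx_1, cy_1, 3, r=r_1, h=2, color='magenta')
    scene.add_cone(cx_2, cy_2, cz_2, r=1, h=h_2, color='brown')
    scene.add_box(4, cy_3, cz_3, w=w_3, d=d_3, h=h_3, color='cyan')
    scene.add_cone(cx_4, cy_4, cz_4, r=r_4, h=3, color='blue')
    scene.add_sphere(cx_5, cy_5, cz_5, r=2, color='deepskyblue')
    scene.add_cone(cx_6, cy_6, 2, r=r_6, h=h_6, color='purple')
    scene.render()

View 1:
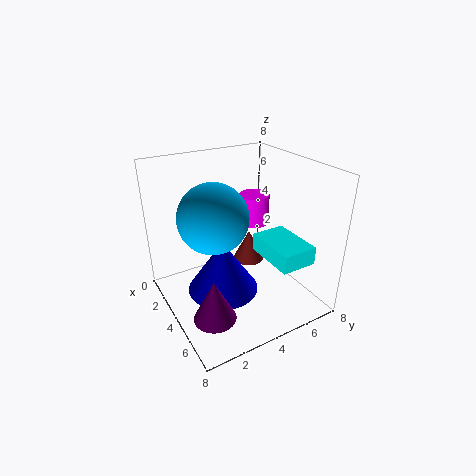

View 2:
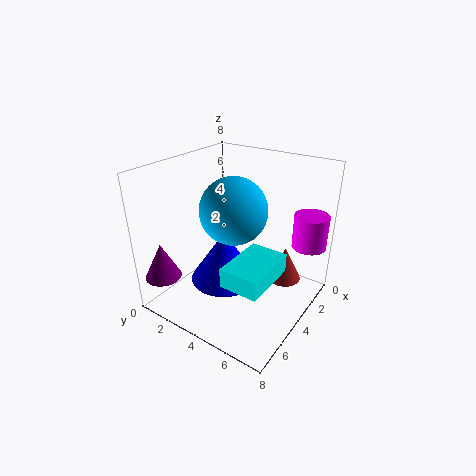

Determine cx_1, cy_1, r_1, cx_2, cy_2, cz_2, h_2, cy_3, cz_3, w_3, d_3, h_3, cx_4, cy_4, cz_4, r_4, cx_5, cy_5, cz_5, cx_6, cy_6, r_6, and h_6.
cx_1 = 1; cy_1 = 7; r_1 = 1; cx_2 = 2; cy_2 = 6; cz_2 = 1; h_2 = 2; cy_3 = 5; cz_3 = 3; w_3 = 3; d_3 = 2; h_3 = 1; cx_4 = 4; cy_4 = 3; cz_4 = 1; r_4 = 2; cx_5 = 3; cy_5 = 3; cz_5 = 5; cx_6 = 7; cy_6 = 1; r_6 = 1; h_6 = 2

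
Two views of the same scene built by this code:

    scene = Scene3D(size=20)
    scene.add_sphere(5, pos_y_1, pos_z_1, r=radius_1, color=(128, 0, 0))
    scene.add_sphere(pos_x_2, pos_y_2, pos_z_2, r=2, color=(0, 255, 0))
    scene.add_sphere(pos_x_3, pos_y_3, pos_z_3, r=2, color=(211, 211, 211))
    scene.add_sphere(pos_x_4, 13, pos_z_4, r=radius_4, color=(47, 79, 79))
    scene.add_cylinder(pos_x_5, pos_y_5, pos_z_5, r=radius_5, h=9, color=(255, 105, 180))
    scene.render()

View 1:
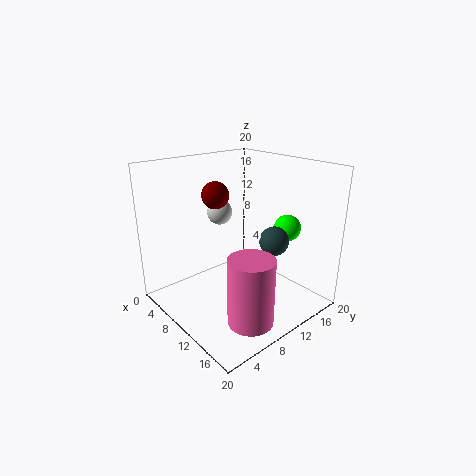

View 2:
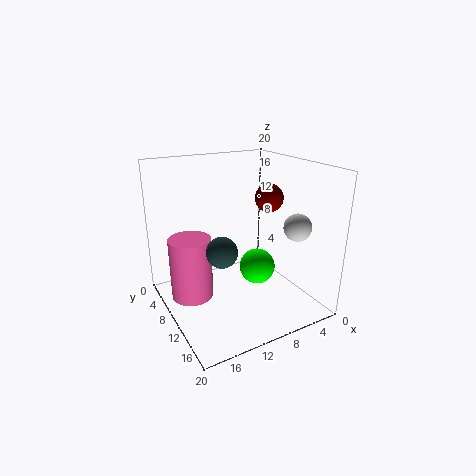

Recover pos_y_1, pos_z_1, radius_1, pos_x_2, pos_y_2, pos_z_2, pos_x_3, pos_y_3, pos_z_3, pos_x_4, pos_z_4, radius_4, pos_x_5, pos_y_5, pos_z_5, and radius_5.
pos_y_1 = 10; pos_z_1 = 15; radius_1 = 2; pos_x_2 = 12; pos_y_2 = 18; pos_z_2 = 10; pos_x_3 = 2; pos_y_3 = 13; pos_z_3 = 11; pos_x_4 = 14; pos_z_4 = 10; radius_4 = 2; pos_x_5 = 16; pos_y_5 = 7; pos_z_5 = 1; radius_5 = 3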